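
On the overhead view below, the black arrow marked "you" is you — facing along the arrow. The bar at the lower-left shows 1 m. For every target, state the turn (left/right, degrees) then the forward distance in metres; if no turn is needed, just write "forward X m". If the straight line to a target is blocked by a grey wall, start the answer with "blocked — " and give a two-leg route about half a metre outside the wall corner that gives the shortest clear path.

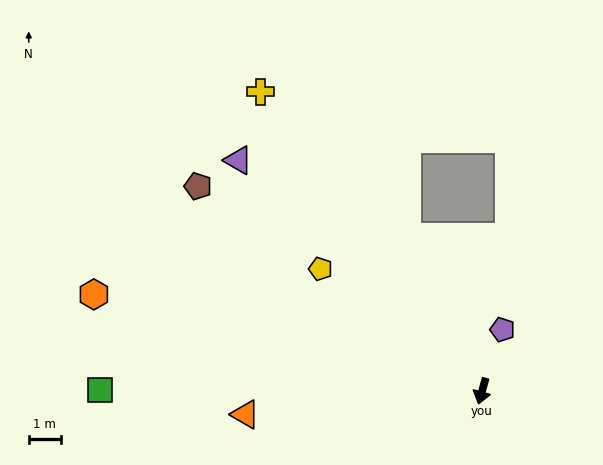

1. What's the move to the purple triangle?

turn right 118°, forward 10.5 m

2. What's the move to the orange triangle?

turn right 69°, forward 7.4 m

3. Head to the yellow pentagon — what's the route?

turn right 112°, forward 6.3 m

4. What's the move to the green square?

turn right 75°, forward 11.9 m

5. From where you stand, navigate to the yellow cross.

turn right 128°, forward 11.6 m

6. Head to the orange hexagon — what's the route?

turn right 88°, forward 12.5 m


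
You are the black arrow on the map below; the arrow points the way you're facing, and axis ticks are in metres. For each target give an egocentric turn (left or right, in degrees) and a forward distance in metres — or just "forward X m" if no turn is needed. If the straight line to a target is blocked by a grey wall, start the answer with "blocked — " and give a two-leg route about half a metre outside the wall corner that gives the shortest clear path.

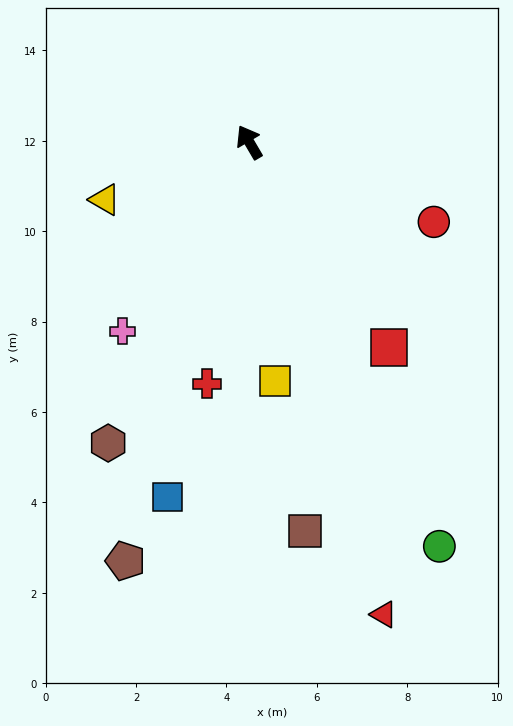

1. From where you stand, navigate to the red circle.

turn right 144°, forward 4.4 m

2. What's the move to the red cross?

turn left 140°, forward 5.4 m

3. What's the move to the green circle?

turn left 175°, forward 9.9 m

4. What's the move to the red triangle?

turn left 165°, forward 10.9 m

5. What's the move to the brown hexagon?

turn left 124°, forward 7.4 m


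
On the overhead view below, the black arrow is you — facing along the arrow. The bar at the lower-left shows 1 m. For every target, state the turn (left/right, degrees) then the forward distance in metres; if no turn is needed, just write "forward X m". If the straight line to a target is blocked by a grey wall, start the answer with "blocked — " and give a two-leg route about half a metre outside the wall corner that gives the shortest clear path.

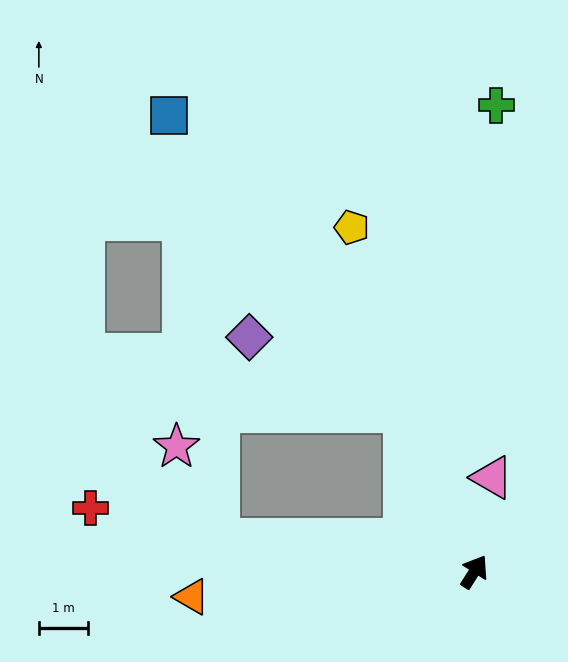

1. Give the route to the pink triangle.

turn left 22°, forward 2.0 m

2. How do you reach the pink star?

blocked — turn left 115°, forward 5.3 m, then turn right 58°, forward 2.1 m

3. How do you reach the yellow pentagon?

turn left 52°, forward 7.5 m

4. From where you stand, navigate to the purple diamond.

blocked — turn left 56°, forward 3.6 m, then turn left 41°, forward 3.5 m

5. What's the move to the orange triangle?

turn left 128°, forward 5.8 m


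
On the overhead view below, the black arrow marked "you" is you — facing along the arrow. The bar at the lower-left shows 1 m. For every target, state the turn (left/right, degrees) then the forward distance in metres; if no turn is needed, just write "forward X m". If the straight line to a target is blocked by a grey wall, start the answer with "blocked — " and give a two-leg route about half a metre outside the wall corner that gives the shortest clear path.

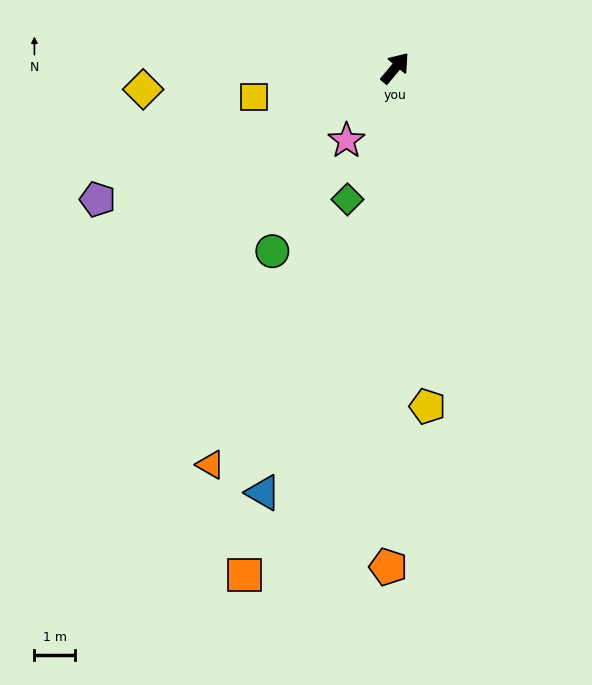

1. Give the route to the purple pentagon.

turn left 154°, forward 8.0 m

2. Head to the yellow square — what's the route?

turn left 141°, forward 3.5 m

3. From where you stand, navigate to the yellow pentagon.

turn right 135°, forward 8.4 m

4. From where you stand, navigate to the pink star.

turn right 174°, forward 2.1 m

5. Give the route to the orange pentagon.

turn right 141°, forward 12.3 m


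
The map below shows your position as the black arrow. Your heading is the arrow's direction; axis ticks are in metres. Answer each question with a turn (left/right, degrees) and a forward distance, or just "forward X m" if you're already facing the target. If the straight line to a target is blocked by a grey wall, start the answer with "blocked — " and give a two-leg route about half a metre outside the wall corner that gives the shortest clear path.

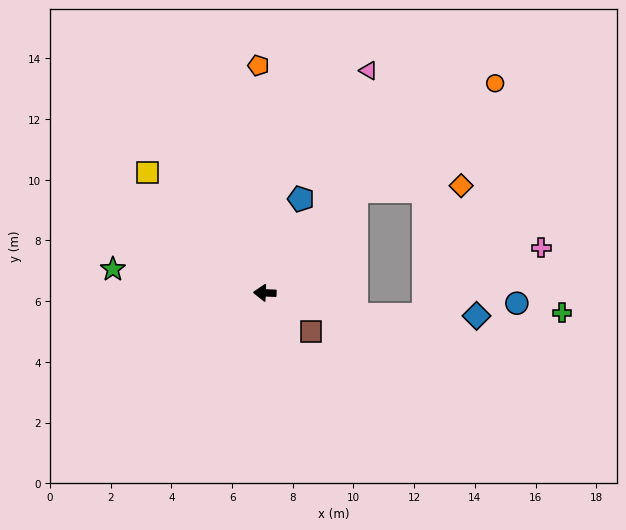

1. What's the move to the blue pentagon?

turn right 109°, forward 3.3 m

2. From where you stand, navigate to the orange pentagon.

turn right 86°, forward 7.5 m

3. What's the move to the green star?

turn right 7°, forward 5.1 m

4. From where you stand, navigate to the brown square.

turn left 142°, forward 2.0 m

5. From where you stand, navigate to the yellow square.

turn right 43°, forward 5.5 m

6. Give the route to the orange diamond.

blocked — turn right 129°, forward 4.5 m, then turn right 46°, forward 3.5 m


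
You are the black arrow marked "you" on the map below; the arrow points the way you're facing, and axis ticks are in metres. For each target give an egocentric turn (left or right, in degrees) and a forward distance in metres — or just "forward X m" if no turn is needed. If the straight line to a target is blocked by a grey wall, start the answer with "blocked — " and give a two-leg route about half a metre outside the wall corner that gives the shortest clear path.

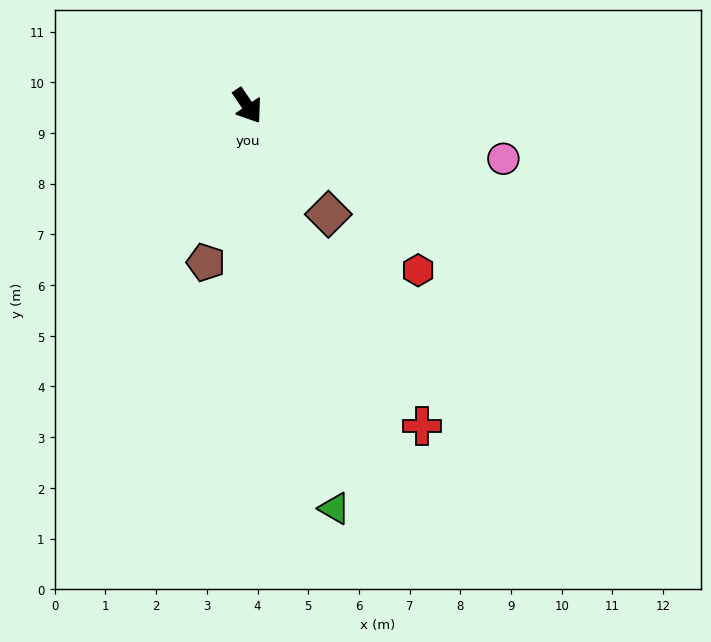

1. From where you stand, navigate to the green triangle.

turn right 22°, forward 8.1 m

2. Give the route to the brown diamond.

turn left 2°, forward 2.7 m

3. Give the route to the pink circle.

turn left 44°, forward 5.2 m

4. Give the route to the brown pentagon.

turn right 49°, forward 3.2 m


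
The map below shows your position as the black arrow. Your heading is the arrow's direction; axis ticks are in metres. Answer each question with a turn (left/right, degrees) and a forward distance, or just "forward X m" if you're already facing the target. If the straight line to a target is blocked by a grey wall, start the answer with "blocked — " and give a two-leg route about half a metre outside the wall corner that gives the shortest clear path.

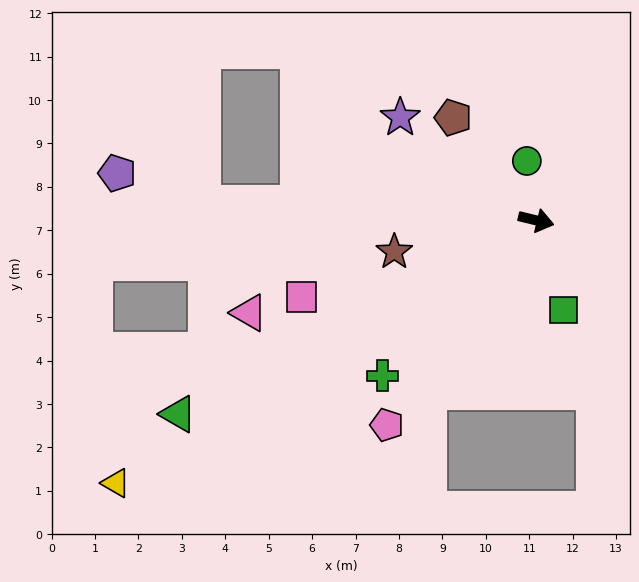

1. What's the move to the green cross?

turn right 121°, forward 5.0 m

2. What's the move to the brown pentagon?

turn left 143°, forward 3.0 m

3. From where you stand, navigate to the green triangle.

turn right 138°, forward 9.4 m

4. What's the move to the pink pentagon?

turn right 113°, forward 5.8 m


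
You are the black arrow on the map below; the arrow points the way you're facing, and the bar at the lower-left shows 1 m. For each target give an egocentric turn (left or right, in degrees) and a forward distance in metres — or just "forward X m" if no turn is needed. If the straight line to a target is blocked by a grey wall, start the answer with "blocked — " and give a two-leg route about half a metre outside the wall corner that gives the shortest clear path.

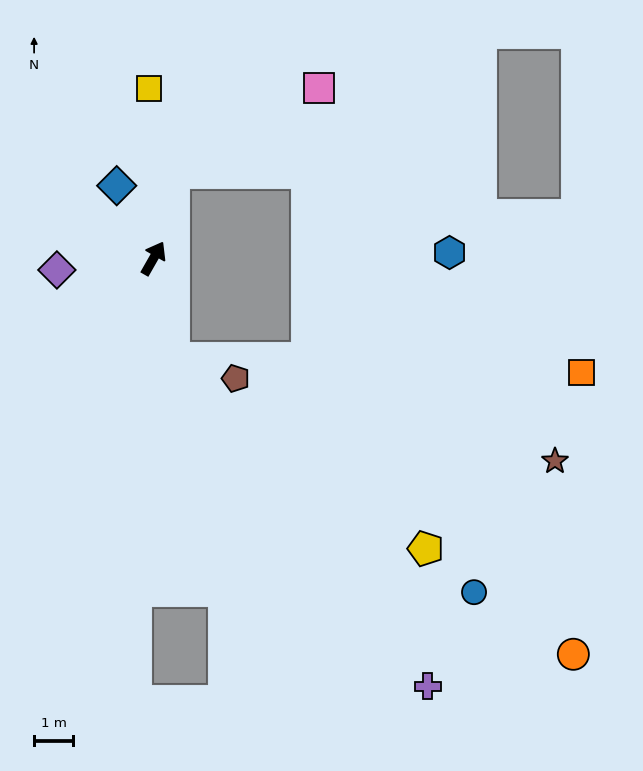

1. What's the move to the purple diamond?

turn left 127°, forward 2.5 m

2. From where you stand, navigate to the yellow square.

turn left 31°, forward 4.4 m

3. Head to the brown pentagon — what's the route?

blocked — turn right 139°, forward 2.6 m, then turn left 61°, forward 1.7 m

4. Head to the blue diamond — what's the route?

turn left 57°, forward 2.1 m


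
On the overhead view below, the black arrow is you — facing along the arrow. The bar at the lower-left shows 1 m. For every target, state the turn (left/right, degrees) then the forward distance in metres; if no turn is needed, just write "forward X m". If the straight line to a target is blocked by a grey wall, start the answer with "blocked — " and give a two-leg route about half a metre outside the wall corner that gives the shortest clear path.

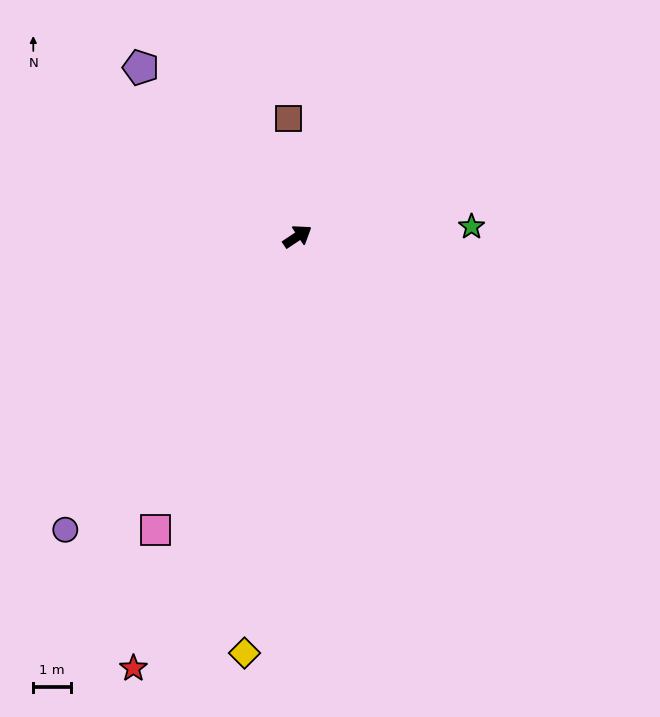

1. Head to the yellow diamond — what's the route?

turn right 131°, forward 11.1 m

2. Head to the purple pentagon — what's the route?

turn left 99°, forward 6.1 m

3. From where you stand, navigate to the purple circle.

turn right 162°, forward 9.9 m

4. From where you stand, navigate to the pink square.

turn right 149°, forward 8.6 m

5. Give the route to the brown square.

turn left 61°, forward 3.1 m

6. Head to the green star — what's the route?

turn right 30°, forward 4.6 m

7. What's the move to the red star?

turn right 144°, forward 12.2 m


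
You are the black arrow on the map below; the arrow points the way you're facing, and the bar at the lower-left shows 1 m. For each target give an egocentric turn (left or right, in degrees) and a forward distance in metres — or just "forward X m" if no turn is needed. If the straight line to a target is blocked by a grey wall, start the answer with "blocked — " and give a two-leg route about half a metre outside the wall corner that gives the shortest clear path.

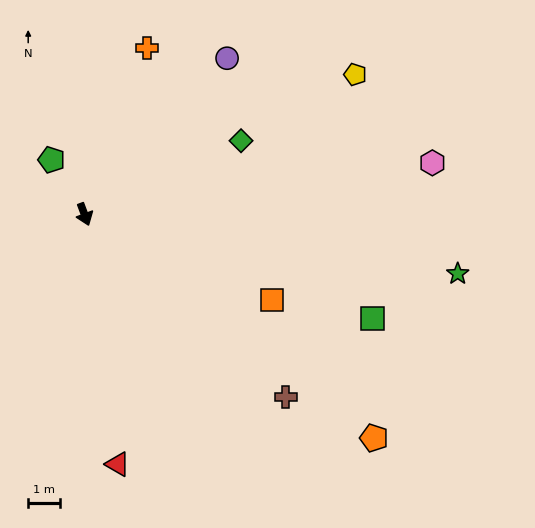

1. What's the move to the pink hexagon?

turn left 78°, forward 11.1 m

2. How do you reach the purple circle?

turn left 117°, forward 6.7 m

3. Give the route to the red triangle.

turn right 13°, forward 7.9 m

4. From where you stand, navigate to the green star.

turn left 60°, forward 11.9 m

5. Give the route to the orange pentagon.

turn left 32°, forward 11.5 m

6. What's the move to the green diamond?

turn left 95°, forward 5.5 m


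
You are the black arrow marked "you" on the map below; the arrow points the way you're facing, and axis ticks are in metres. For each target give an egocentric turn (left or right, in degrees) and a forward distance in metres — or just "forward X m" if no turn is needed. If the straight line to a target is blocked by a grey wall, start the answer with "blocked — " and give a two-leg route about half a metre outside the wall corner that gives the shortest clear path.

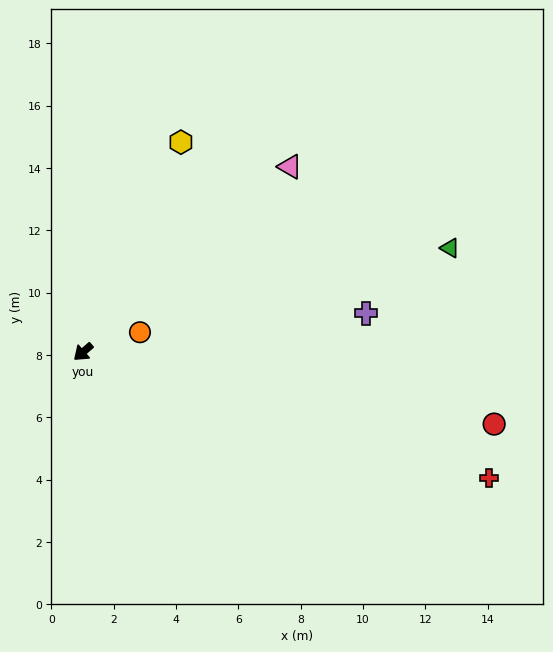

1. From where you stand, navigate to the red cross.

turn left 122°, forward 13.6 m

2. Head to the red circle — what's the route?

turn left 129°, forward 13.4 m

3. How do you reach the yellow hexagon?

turn right 156°, forward 7.4 m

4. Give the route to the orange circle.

turn left 158°, forward 1.9 m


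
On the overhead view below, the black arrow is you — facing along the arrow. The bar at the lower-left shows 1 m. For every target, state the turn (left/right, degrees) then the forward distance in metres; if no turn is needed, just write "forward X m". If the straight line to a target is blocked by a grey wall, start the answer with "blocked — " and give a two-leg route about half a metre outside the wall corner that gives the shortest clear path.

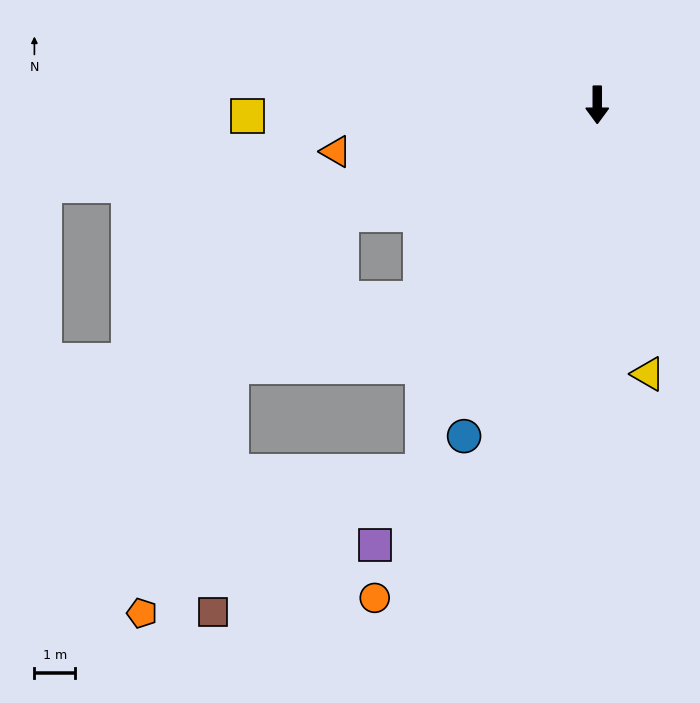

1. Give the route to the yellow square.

turn right 88°, forward 8.6 m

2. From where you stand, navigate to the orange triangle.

turn right 80°, forward 6.6 m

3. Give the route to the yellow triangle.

turn left 11°, forward 6.8 m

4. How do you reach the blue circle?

turn right 22°, forward 8.8 m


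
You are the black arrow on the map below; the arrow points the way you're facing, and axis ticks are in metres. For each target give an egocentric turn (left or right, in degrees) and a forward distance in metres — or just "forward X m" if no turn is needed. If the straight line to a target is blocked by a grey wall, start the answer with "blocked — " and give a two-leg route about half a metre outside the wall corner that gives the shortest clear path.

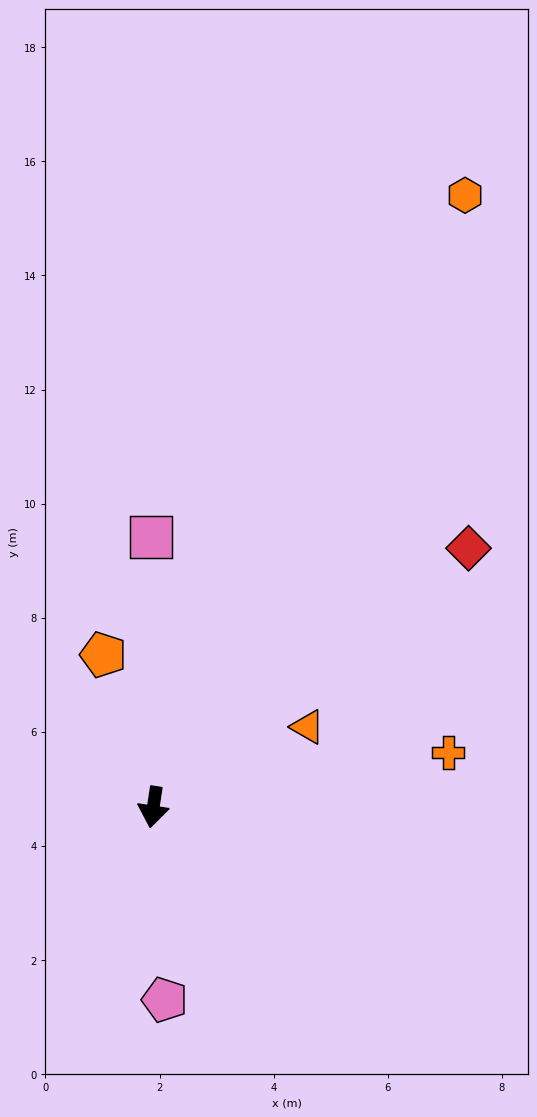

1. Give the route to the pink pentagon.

turn left 12°, forward 3.4 m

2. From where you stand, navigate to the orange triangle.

turn left 126°, forward 3.0 m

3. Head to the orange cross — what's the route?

turn left 109°, forward 5.3 m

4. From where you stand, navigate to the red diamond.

turn left 138°, forward 7.1 m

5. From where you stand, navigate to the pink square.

turn right 171°, forward 4.7 m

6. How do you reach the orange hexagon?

turn left 162°, forward 12.0 m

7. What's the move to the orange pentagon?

turn right 153°, forward 2.8 m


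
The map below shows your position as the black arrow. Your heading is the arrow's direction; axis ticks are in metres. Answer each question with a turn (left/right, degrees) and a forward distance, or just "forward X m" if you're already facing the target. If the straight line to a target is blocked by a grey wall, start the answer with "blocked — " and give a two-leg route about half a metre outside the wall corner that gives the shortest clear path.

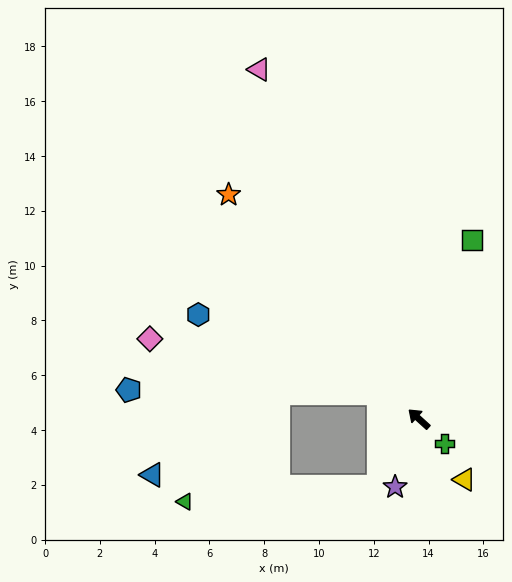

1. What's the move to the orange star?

turn right 7°, forward 10.7 m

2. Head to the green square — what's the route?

turn right 64°, forward 6.8 m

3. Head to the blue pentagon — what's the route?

blocked — turn left 10°, forward 1.8 m, then turn left 31°, forward 9.1 m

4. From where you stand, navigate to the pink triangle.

turn right 23°, forward 14.0 m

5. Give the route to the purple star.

turn left 113°, forward 2.6 m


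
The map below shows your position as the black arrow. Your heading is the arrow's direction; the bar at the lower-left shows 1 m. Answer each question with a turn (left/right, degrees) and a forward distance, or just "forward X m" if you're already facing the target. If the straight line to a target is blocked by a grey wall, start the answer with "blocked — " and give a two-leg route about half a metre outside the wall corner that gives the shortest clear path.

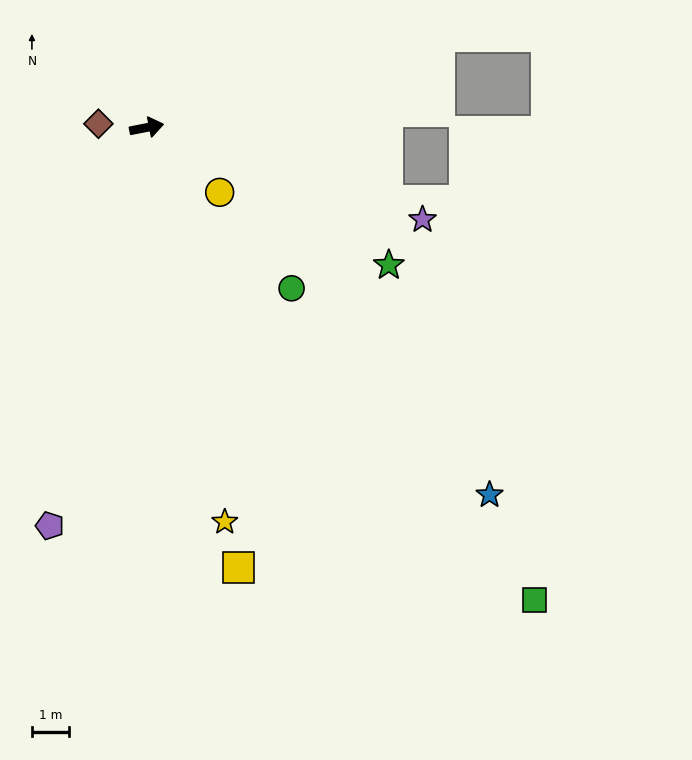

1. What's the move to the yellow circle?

turn right 53°, forward 2.6 m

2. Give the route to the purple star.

turn right 30°, forward 7.8 m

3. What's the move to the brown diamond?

turn left 164°, forward 1.3 m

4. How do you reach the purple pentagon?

turn right 115°, forward 11.0 m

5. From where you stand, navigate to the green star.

turn right 41°, forward 7.5 m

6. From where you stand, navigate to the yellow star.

turn right 90°, forward 10.8 m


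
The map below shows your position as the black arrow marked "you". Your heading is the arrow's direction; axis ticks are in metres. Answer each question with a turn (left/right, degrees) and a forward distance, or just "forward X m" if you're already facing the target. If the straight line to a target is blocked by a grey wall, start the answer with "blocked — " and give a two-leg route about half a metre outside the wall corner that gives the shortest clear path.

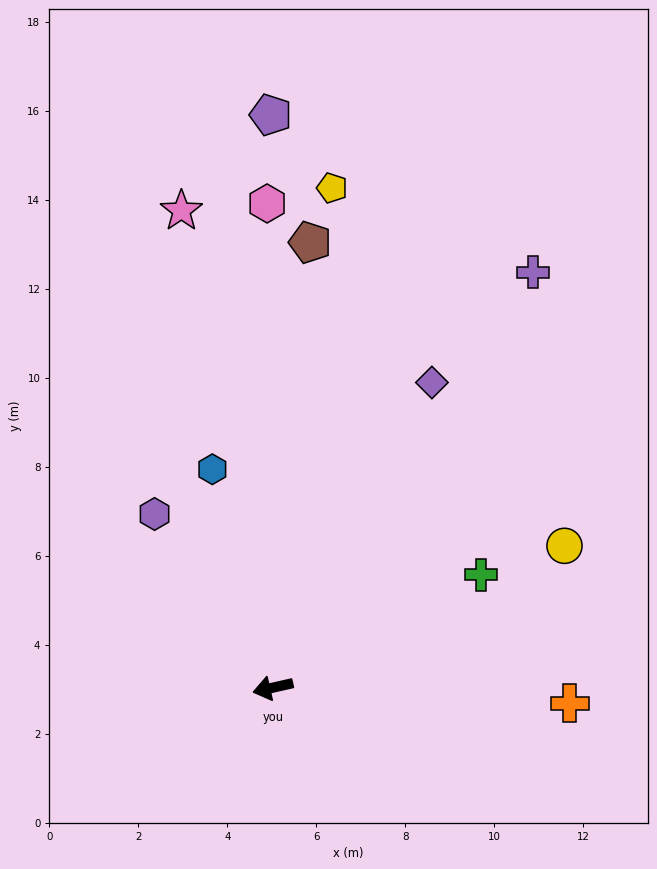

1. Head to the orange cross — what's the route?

turn left 164°, forward 6.7 m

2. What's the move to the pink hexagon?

turn right 102°, forward 10.9 m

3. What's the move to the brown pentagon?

turn right 108°, forward 10.0 m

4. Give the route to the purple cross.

turn right 135°, forward 11.0 m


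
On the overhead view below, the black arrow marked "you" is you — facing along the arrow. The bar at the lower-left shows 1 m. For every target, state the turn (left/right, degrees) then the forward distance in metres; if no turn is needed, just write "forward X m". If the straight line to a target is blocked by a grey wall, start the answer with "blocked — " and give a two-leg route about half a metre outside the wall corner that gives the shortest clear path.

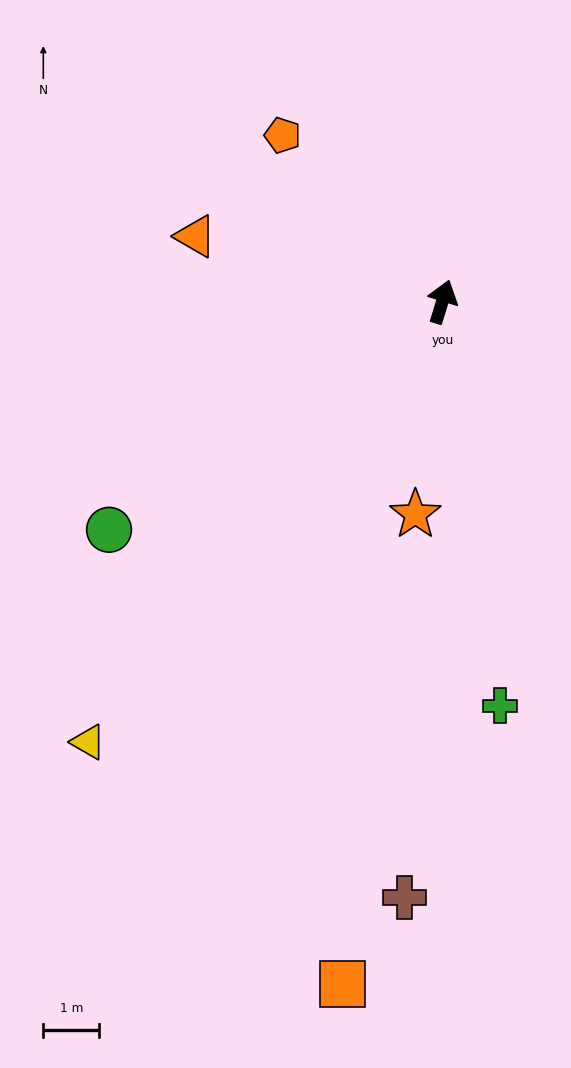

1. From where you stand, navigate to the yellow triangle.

turn left 158°, forward 10.1 m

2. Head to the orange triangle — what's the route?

turn left 92°, forward 4.6 m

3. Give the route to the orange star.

turn right 170°, forward 3.8 m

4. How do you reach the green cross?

turn right 155°, forward 7.3 m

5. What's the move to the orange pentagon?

turn left 61°, forward 4.1 m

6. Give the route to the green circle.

turn left 142°, forward 7.2 m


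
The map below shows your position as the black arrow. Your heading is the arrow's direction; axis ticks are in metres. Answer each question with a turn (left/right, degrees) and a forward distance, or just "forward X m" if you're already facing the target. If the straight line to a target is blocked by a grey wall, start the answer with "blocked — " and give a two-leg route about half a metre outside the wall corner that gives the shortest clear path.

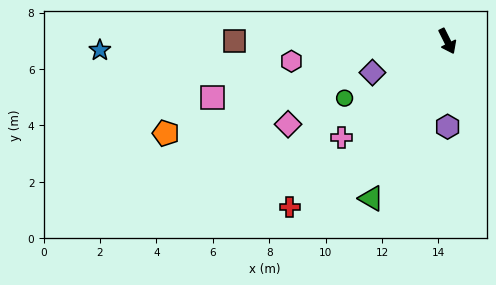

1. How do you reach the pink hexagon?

turn right 109°, forward 5.6 m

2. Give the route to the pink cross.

turn right 74°, forward 5.1 m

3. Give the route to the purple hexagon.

turn right 26°, forward 3.0 m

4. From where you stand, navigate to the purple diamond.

turn right 94°, forward 2.9 m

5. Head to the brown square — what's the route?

turn right 117°, forward 7.5 m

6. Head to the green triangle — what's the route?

turn right 52°, forward 6.2 m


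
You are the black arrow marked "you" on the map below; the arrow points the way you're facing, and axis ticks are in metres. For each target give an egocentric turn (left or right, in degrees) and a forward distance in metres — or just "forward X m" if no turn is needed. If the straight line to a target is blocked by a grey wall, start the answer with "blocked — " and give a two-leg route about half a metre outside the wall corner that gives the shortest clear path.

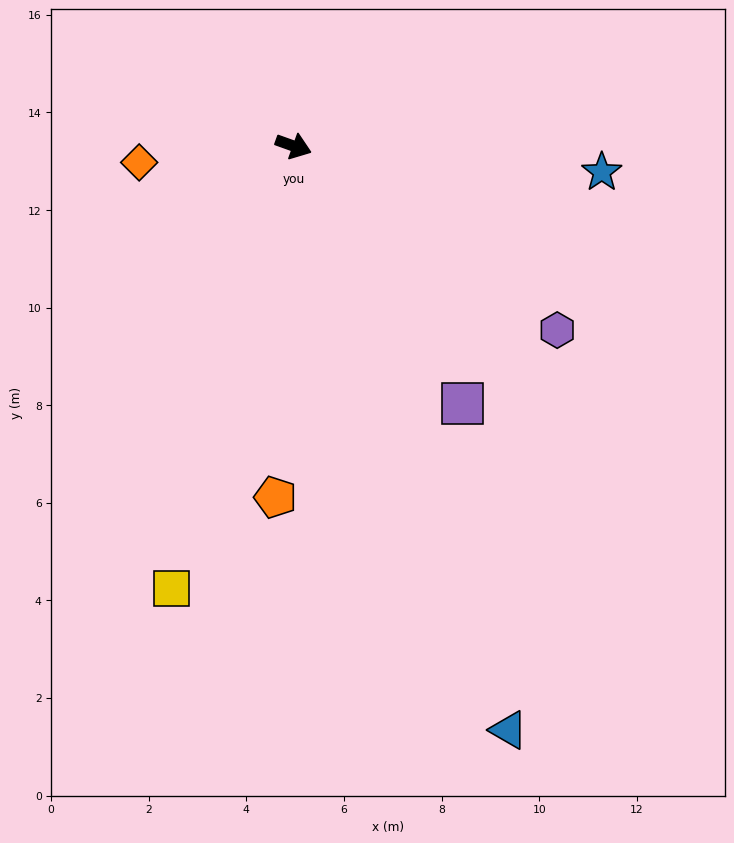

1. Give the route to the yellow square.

turn right 86°, forward 9.4 m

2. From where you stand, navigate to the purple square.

turn right 37°, forward 6.3 m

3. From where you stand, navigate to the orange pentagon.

turn right 73°, forward 7.2 m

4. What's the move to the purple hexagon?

turn right 15°, forward 6.6 m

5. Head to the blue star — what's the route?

turn left 15°, forward 6.3 m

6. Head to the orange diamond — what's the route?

turn right 154°, forward 3.2 m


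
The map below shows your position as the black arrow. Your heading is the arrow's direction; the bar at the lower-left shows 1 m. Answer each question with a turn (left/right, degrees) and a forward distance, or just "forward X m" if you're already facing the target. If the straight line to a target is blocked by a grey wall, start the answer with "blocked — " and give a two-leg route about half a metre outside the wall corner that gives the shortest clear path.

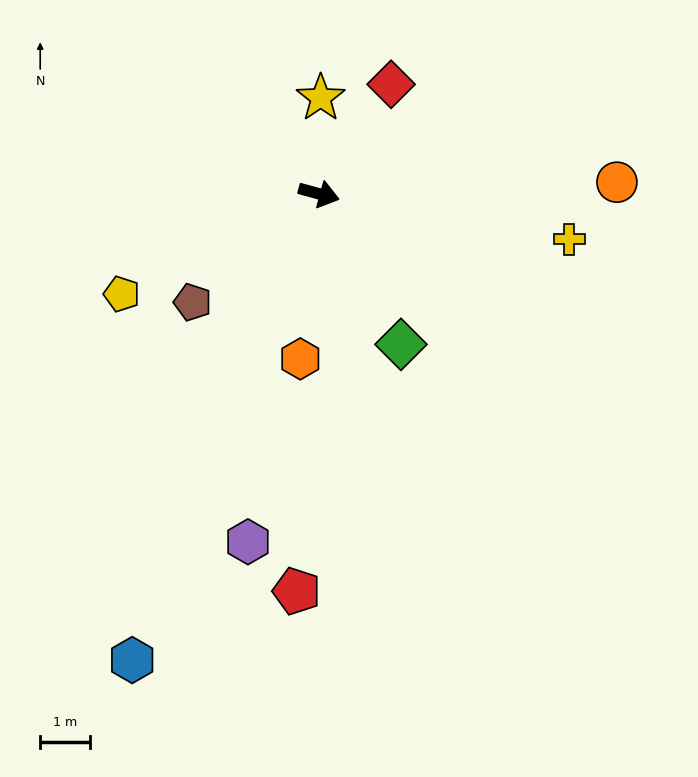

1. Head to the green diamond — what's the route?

turn right 46°, forward 3.4 m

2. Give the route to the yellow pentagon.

turn right 138°, forward 4.4 m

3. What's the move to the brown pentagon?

turn right 124°, forward 3.3 m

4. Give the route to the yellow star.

turn left 104°, forward 1.9 m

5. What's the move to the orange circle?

turn left 18°, forward 5.9 m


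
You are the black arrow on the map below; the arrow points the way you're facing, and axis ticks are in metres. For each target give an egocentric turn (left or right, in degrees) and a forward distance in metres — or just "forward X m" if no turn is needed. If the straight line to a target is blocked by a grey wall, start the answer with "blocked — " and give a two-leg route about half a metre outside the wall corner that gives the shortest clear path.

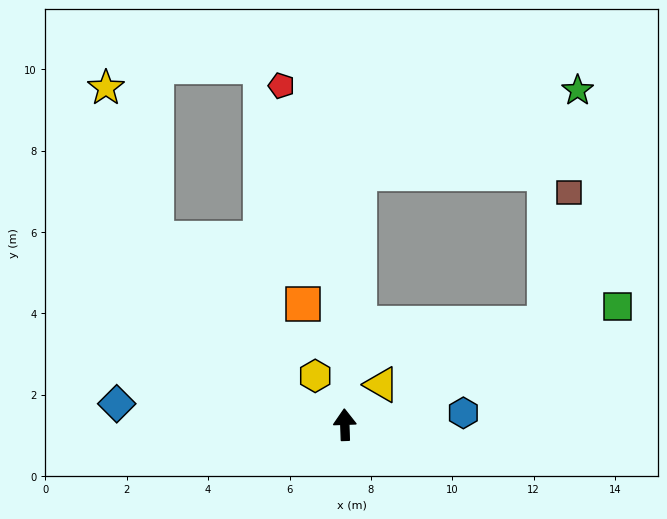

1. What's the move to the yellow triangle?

turn right 44°, forward 1.3 m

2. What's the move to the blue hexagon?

turn right 86°, forward 2.9 m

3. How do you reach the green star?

blocked — turn right 5°, forward 6.2 m, then turn right 66°, forward 5.7 m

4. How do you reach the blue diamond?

turn left 83°, forward 5.6 m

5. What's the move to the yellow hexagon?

turn left 29°, forward 1.4 m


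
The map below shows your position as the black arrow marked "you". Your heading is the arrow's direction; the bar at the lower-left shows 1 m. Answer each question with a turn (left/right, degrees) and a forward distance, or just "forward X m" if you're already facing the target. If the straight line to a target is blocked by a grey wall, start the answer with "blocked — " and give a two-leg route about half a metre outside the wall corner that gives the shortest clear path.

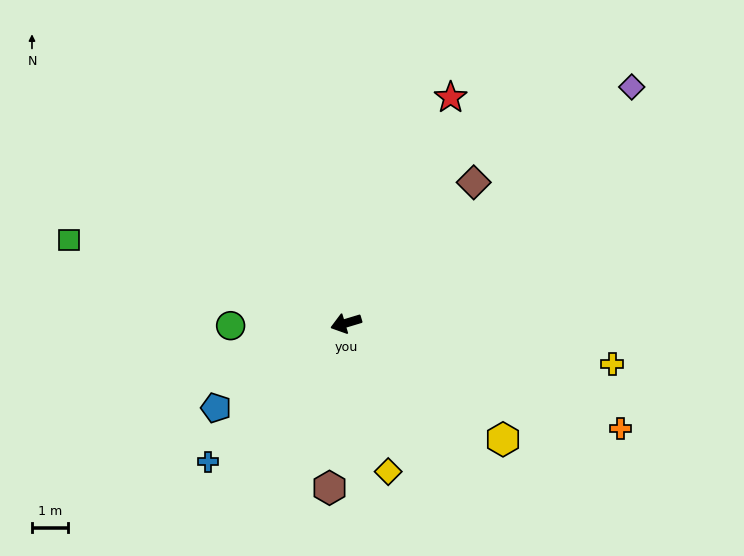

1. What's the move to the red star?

turn right 132°, forward 6.8 m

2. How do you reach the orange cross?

turn left 142°, forward 8.1 m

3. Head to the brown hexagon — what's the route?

turn left 68°, forward 4.5 m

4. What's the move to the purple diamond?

turn right 157°, forward 10.2 m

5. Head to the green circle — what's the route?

turn right 15°, forward 3.2 m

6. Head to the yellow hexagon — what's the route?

turn left 127°, forward 5.4 m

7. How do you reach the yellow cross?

turn left 154°, forward 7.4 m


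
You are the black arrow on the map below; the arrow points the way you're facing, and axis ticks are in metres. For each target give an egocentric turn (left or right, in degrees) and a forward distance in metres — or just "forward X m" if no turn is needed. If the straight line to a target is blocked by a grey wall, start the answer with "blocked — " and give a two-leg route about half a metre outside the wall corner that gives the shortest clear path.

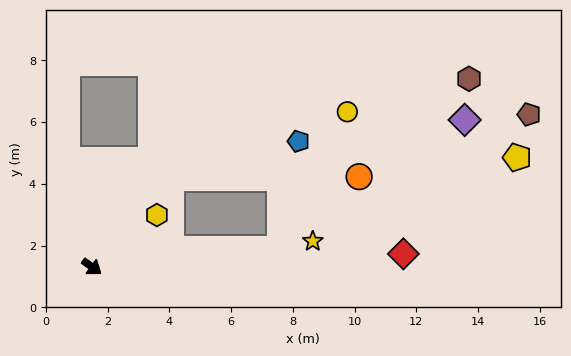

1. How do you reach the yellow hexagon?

turn left 75°, forward 2.7 m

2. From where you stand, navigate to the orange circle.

blocked — turn left 42°, forward 6.1 m, then turn left 36°, forward 3.5 m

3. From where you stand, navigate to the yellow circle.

blocked — turn left 42°, forward 6.1 m, then turn left 58°, forward 4.9 m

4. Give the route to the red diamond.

turn left 39°, forward 10.1 m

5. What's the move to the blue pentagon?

blocked — turn left 42°, forward 6.1 m, then turn left 74°, forward 3.5 m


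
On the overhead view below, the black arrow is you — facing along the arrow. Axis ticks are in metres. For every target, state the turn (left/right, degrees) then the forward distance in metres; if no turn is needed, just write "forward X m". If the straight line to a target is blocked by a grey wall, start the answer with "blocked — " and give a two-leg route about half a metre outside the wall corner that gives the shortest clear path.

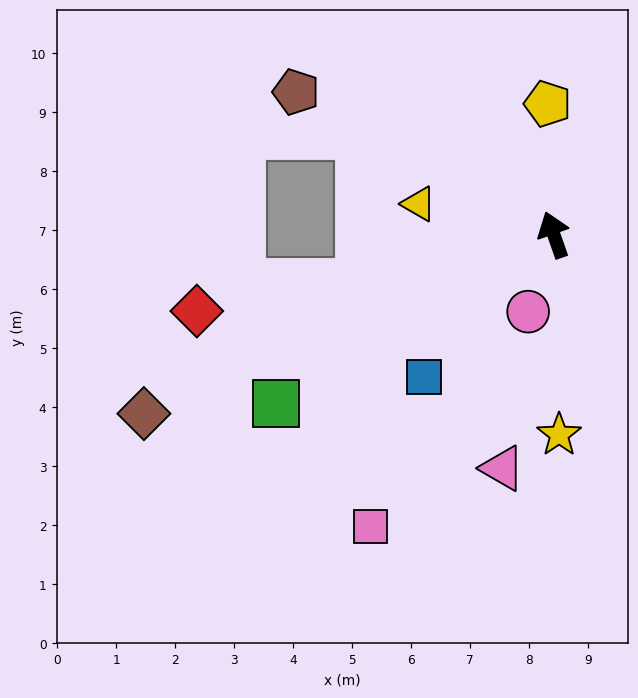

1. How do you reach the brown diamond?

turn left 94°, forward 7.6 m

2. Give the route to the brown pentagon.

turn left 42°, forward 5.0 m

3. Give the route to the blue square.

turn left 118°, forward 3.3 m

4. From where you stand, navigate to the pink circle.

turn left 142°, forward 1.4 m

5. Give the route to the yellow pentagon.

turn right 17°, forward 2.2 m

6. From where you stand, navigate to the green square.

turn left 102°, forward 5.5 m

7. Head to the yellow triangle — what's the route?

turn left 58°, forward 2.3 m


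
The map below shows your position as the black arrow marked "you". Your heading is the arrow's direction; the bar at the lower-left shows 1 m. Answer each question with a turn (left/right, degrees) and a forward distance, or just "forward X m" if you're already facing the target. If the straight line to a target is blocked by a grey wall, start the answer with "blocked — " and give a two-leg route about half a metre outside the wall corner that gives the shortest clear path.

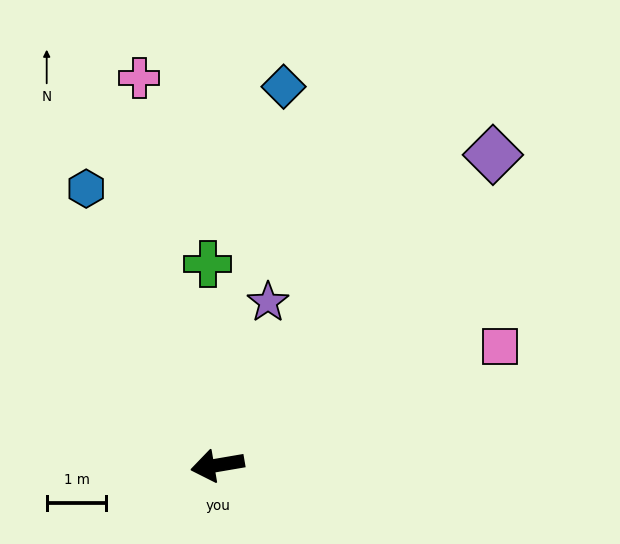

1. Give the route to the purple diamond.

turn right 141°, forward 6.9 m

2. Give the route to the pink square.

turn right 167°, forward 5.1 m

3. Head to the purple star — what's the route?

turn right 117°, forward 2.9 m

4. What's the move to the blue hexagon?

turn right 74°, forward 5.1 m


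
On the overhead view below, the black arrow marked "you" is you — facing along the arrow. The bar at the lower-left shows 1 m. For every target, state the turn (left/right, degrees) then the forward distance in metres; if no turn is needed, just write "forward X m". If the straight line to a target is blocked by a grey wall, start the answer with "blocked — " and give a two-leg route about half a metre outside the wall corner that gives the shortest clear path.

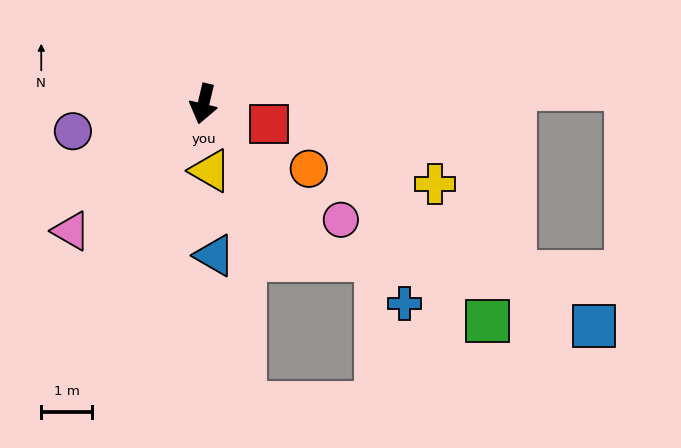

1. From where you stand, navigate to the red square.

turn left 86°, forward 1.3 m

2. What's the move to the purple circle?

turn right 65°, forward 2.6 m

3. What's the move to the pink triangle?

turn right 33°, forward 3.6 m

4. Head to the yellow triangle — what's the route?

turn left 19°, forward 1.3 m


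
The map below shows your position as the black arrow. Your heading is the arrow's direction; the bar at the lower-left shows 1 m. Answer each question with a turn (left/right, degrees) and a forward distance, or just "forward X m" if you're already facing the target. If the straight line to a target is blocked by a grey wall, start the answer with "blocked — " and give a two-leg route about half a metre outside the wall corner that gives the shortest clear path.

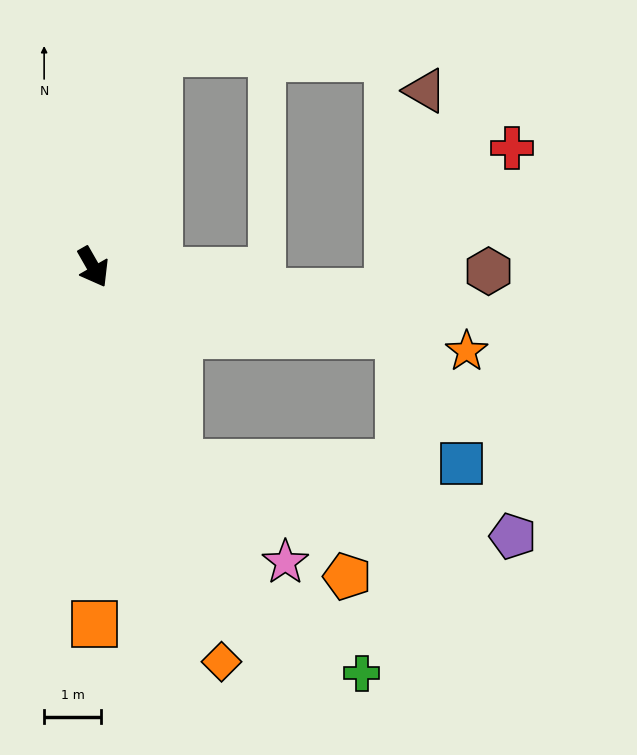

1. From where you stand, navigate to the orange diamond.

turn right 12°, forward 7.3 m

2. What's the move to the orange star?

turn left 48°, forward 6.7 m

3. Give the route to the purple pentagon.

blocked — turn right 6°, forward 3.8 m, then turn left 54°, forward 6.0 m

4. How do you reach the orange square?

turn right 30°, forward 6.3 m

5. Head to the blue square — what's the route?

blocked — turn left 48°, forward 5.5 m, then turn right 52°, forward 2.5 m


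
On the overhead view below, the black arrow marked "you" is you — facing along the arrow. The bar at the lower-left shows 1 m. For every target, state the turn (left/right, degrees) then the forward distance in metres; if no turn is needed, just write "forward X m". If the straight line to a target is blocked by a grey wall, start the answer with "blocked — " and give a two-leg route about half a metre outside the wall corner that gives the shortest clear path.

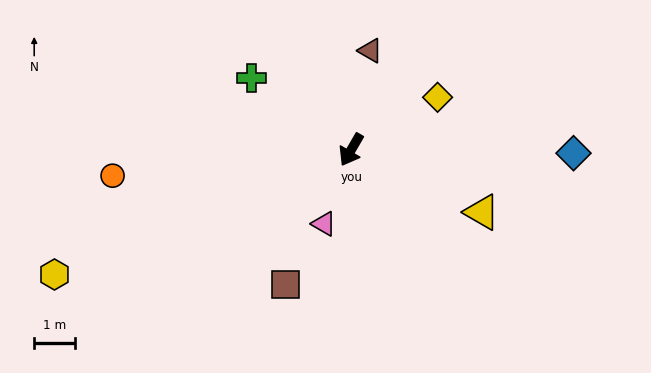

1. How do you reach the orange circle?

turn right 54°, forward 5.8 m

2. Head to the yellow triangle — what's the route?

turn left 95°, forward 3.5 m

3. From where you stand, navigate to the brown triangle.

turn right 161°, forward 2.5 m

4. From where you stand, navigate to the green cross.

turn right 96°, forward 3.0 m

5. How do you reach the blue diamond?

turn left 119°, forward 5.4 m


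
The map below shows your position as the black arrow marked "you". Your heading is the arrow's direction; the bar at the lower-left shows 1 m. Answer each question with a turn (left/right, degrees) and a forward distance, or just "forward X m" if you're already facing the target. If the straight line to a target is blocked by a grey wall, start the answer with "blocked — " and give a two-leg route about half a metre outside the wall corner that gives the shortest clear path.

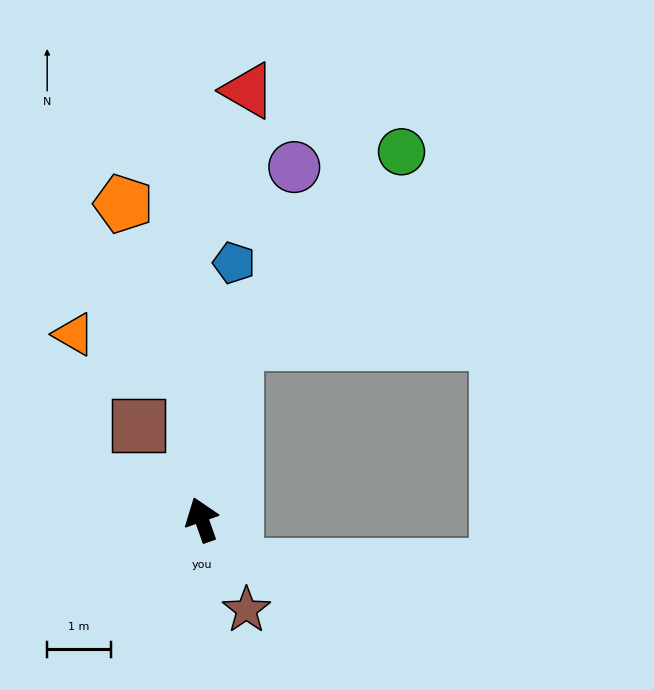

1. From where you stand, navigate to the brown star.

turn right 173°, forward 1.6 m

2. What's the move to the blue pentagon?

turn right 27°, forward 4.1 m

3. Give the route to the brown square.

turn left 14°, forward 1.8 m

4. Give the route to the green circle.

blocked — turn right 30°, forward 2.8 m, then turn right 30°, forward 4.0 m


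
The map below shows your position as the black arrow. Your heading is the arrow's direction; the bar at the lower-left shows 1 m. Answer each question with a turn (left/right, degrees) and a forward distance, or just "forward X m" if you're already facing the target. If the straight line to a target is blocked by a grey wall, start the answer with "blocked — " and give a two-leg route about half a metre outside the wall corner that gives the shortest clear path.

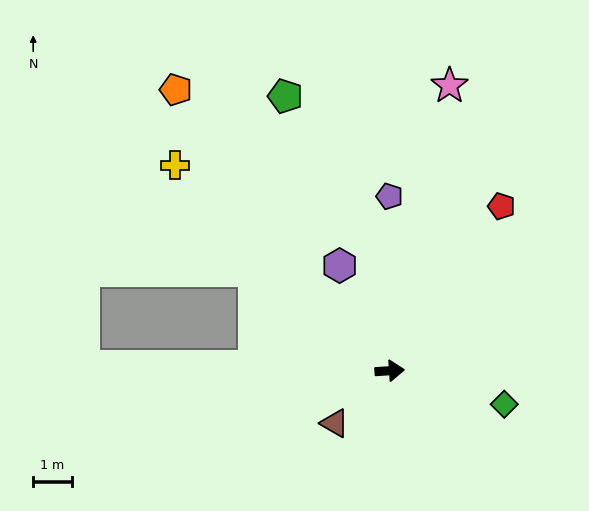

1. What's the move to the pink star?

turn left 74°, forward 7.6 m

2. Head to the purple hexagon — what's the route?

turn left 112°, forward 3.0 m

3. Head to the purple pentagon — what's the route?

turn left 86°, forward 4.5 m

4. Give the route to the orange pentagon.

turn left 123°, forward 9.2 m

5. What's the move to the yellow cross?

turn left 132°, forward 7.7 m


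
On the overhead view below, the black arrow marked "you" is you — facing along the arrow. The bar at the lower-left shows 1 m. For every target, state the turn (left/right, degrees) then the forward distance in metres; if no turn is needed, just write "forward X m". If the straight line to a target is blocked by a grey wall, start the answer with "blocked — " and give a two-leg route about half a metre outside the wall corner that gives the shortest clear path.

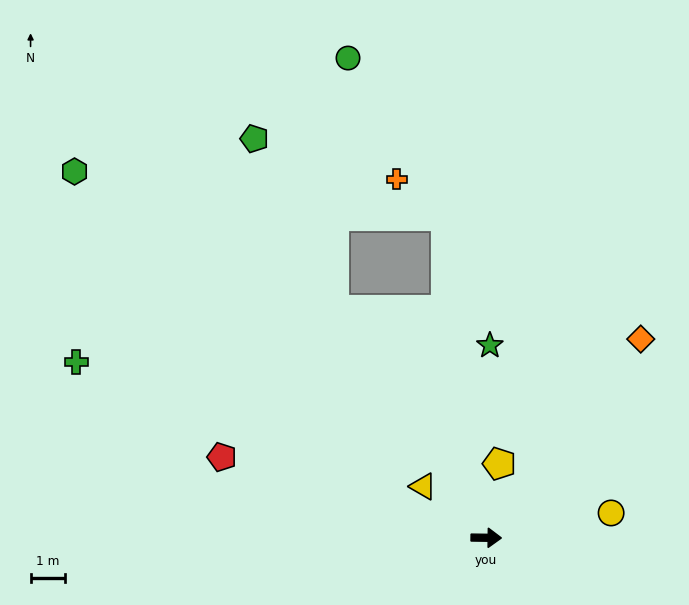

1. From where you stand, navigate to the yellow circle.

turn left 12°, forward 3.7 m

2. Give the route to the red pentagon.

turn left 164°, forward 7.9 m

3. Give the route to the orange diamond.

turn left 53°, forward 7.2 m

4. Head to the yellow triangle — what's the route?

turn left 142°, forward 2.3 m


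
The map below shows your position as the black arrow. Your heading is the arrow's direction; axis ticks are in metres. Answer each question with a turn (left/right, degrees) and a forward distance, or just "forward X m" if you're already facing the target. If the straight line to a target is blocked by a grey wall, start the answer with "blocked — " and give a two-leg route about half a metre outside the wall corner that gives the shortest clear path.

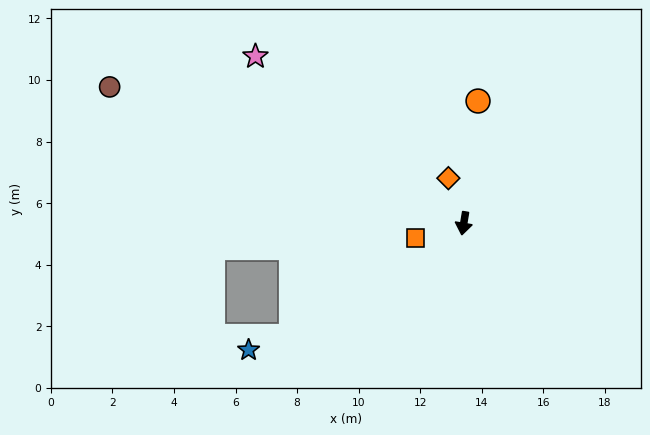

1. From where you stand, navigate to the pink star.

turn right 119°, forward 8.7 m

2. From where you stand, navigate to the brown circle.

turn right 102°, forward 12.3 m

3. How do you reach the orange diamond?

turn right 152°, forward 1.6 m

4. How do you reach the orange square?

turn right 64°, forward 1.6 m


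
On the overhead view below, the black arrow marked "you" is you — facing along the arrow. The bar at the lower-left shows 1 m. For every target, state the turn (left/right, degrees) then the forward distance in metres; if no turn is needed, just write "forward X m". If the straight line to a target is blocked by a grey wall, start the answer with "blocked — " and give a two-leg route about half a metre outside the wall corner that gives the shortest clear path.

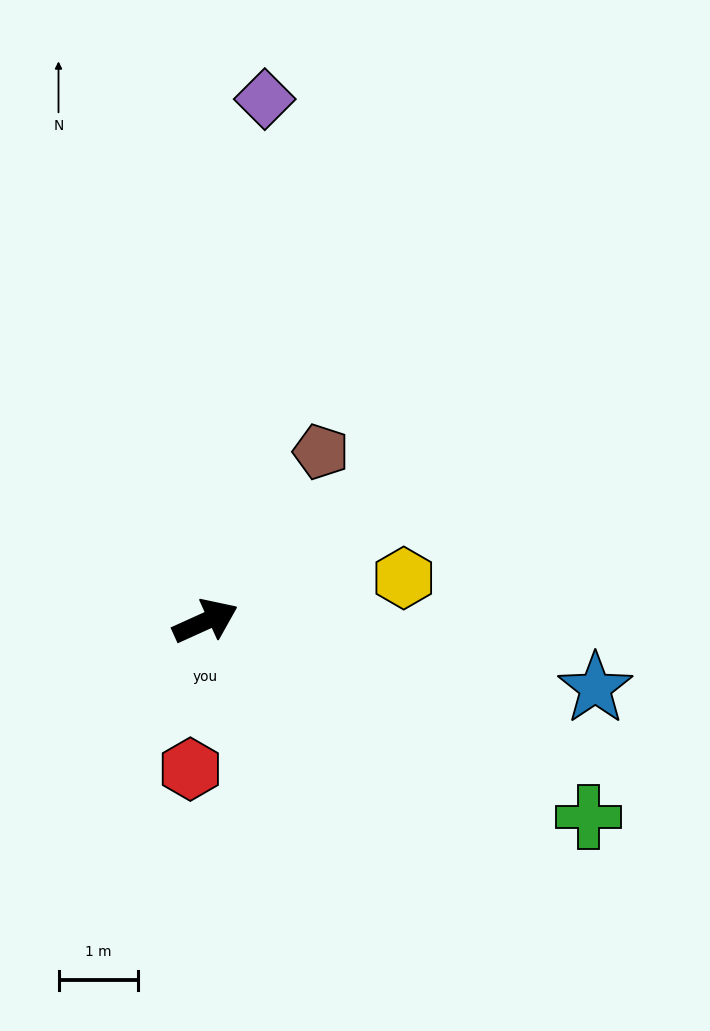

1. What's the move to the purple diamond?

turn left 59°, forward 6.6 m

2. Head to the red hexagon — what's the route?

turn right 120°, forward 1.9 m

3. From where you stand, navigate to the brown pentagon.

turn left 31°, forward 2.6 m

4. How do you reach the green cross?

turn right 51°, forward 5.4 m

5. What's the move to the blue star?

turn right 34°, forward 5.0 m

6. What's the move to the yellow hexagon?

turn right 12°, forward 2.6 m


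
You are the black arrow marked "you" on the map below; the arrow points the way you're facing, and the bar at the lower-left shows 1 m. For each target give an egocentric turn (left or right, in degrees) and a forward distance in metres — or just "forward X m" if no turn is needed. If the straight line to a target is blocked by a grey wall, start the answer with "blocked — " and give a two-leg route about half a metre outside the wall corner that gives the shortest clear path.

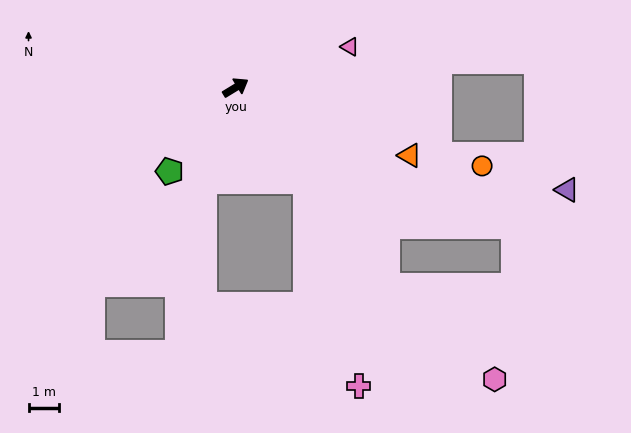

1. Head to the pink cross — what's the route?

blocked — turn right 85°, forward 3.8 m, then turn right 22°, forward 6.8 m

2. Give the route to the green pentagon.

turn right 160°, forward 3.5 m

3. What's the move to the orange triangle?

turn right 53°, forward 6.0 m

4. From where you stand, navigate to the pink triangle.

turn right 12°, forward 3.9 m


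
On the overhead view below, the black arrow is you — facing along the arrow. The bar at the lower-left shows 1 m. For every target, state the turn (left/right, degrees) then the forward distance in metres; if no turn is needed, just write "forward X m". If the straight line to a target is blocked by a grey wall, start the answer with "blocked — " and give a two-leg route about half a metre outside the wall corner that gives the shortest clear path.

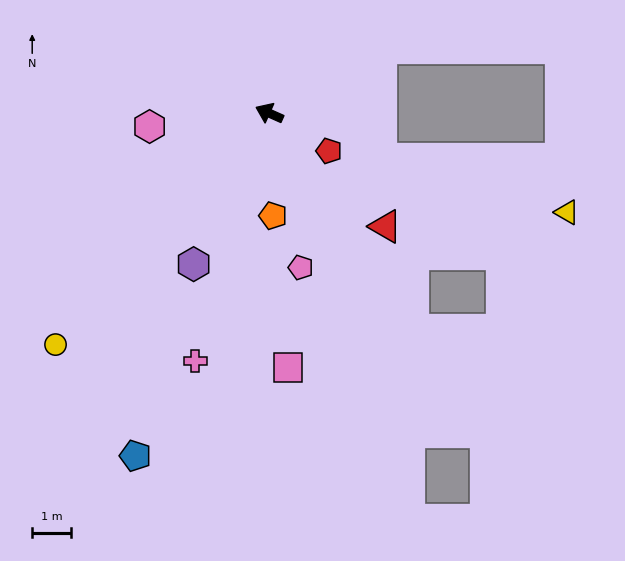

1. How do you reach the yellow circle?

turn left 71°, forward 8.2 m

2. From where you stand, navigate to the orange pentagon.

turn left 116°, forward 2.7 m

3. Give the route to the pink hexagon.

turn left 30°, forward 3.1 m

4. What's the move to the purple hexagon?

turn left 87°, forward 4.4 m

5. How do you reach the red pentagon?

turn left 172°, forward 1.8 m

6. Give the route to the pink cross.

turn left 97°, forward 6.7 m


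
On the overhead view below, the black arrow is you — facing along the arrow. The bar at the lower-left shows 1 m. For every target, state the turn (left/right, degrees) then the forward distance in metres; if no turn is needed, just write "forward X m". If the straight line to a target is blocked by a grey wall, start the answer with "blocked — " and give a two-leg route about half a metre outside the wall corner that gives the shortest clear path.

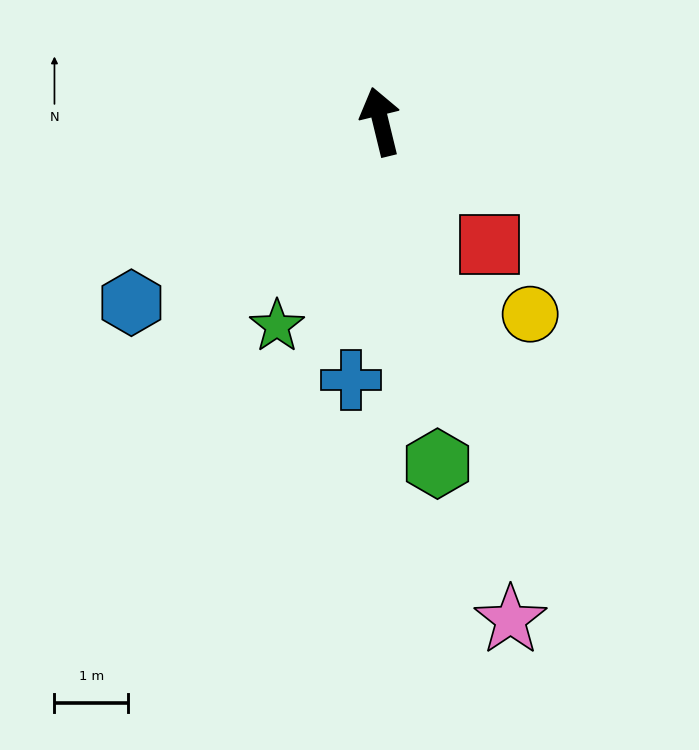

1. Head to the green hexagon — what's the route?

turn left 176°, forward 4.7 m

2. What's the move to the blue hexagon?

turn left 112°, forward 4.2 m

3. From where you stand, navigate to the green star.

turn left 139°, forward 3.1 m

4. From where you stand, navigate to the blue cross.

turn left 160°, forward 3.5 m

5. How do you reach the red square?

turn right 152°, forward 2.2 m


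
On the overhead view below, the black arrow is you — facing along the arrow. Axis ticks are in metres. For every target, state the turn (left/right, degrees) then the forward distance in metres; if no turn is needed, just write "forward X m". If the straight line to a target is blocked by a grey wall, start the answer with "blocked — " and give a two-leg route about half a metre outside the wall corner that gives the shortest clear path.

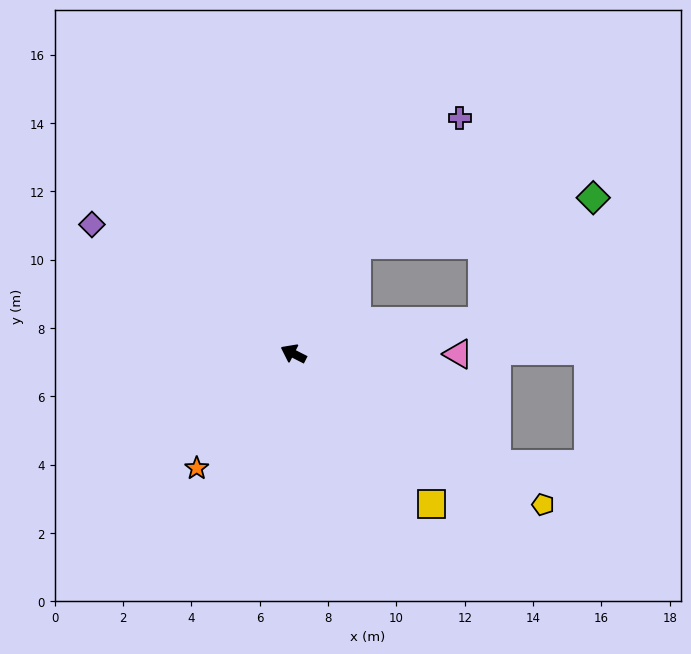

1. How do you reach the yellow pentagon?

turn left 176°, forward 8.5 m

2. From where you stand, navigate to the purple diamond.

turn right 6°, forward 7.0 m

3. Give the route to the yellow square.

turn left 160°, forward 6.0 m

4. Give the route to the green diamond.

blocked — turn right 143°, forward 5.6 m, then turn left 38°, forward 4.9 m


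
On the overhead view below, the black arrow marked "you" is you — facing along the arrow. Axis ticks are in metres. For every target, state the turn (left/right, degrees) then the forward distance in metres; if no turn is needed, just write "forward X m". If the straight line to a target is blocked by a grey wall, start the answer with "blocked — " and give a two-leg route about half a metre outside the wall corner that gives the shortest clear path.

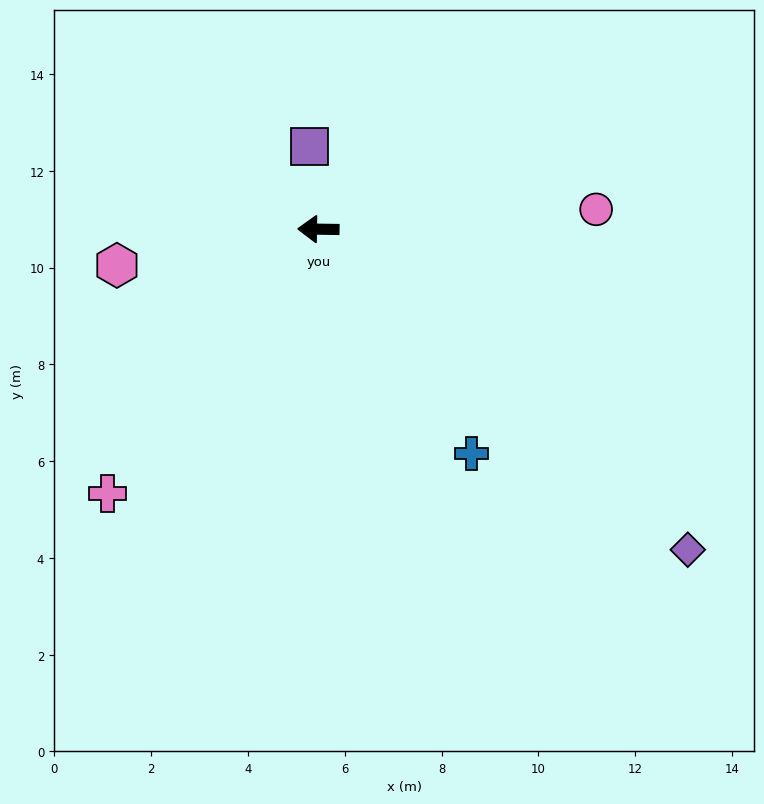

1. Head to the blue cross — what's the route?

turn left 125°, forward 5.6 m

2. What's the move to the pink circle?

turn right 175°, forward 5.8 m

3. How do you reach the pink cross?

turn left 52°, forward 7.0 m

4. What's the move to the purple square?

turn right 83°, forward 1.7 m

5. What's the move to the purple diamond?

turn left 140°, forward 10.1 m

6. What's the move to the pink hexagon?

turn left 11°, forward 4.2 m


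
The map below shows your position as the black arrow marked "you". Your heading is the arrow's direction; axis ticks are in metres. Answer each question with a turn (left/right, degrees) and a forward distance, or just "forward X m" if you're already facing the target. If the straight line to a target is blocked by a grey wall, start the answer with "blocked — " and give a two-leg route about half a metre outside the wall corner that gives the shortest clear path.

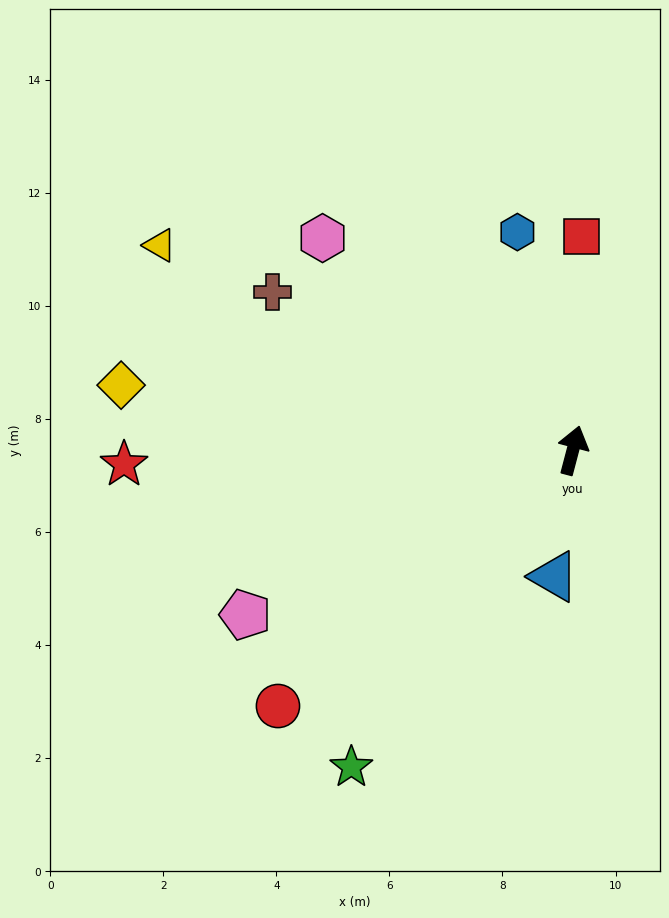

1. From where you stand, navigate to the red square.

turn left 12°, forward 3.8 m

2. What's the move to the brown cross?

turn left 77°, forward 6.0 m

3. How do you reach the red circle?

turn left 146°, forward 6.9 m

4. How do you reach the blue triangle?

turn right 174°, forward 2.3 m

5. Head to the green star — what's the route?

turn left 160°, forward 6.8 m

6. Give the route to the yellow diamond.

turn left 97°, forward 8.1 m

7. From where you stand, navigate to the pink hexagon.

turn left 64°, forward 5.8 m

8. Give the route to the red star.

turn left 107°, forward 7.9 m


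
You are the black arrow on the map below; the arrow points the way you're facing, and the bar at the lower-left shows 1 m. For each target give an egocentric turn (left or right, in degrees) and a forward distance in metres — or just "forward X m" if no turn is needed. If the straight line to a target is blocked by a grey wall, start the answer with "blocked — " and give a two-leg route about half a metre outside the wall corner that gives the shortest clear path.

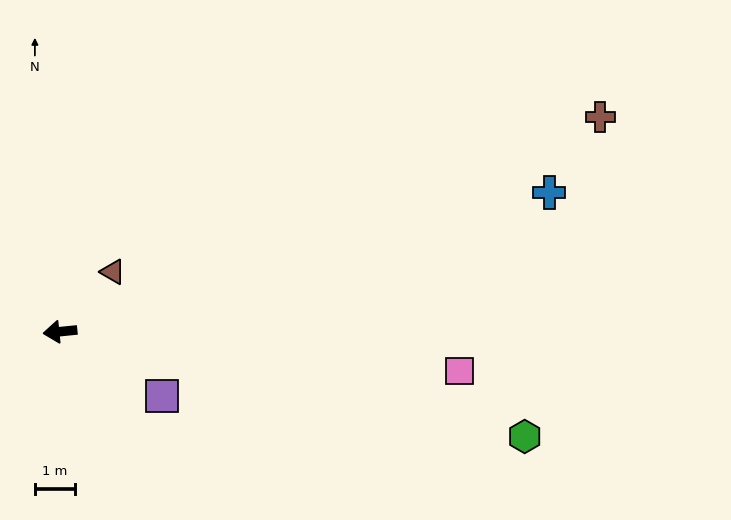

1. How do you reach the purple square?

turn left 142°, forward 3.0 m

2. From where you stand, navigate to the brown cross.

turn right 164°, forward 14.3 m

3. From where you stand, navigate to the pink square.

turn left 169°, forward 9.9 m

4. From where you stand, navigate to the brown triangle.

turn right 137°, forward 2.0 m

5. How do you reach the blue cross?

turn right 170°, forward 12.5 m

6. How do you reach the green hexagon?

turn left 162°, forward 11.7 m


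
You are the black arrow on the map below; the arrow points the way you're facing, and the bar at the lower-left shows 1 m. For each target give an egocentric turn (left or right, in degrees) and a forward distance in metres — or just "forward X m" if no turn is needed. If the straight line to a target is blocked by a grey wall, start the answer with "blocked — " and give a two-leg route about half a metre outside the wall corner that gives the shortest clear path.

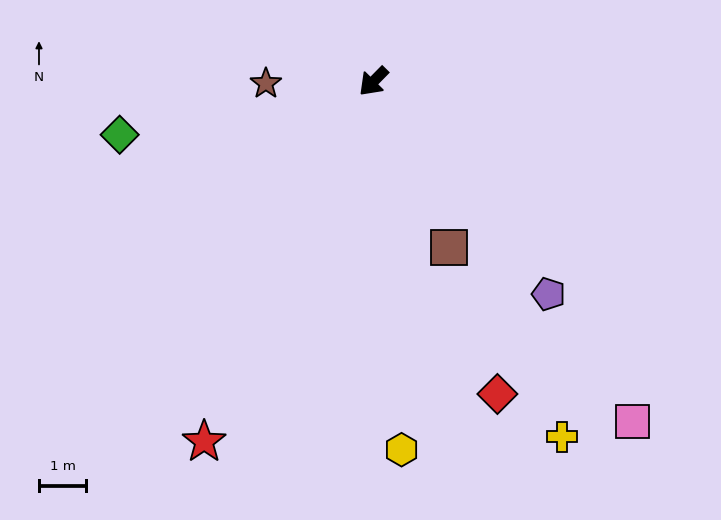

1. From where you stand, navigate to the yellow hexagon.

turn left 49°, forward 7.9 m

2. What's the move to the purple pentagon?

turn left 84°, forward 5.9 m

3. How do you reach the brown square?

turn left 69°, forward 3.9 m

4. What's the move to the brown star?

turn right 44°, forward 2.3 m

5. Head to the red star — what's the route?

turn left 19°, forward 8.5 m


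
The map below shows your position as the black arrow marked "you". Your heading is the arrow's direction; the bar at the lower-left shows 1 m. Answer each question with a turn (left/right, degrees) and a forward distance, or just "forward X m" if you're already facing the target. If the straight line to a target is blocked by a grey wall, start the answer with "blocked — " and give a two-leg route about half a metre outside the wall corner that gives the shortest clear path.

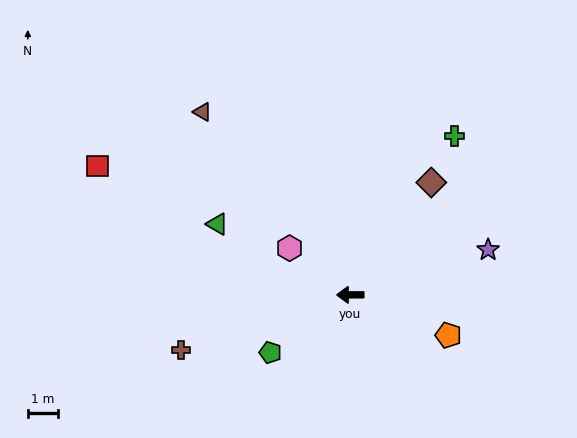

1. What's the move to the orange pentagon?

turn left 157°, forward 3.5 m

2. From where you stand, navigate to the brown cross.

turn left 18°, forward 5.9 m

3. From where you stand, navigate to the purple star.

turn right 162°, forward 4.8 m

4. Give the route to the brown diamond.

turn right 126°, forward 4.6 m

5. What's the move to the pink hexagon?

turn right 38°, forward 2.5 m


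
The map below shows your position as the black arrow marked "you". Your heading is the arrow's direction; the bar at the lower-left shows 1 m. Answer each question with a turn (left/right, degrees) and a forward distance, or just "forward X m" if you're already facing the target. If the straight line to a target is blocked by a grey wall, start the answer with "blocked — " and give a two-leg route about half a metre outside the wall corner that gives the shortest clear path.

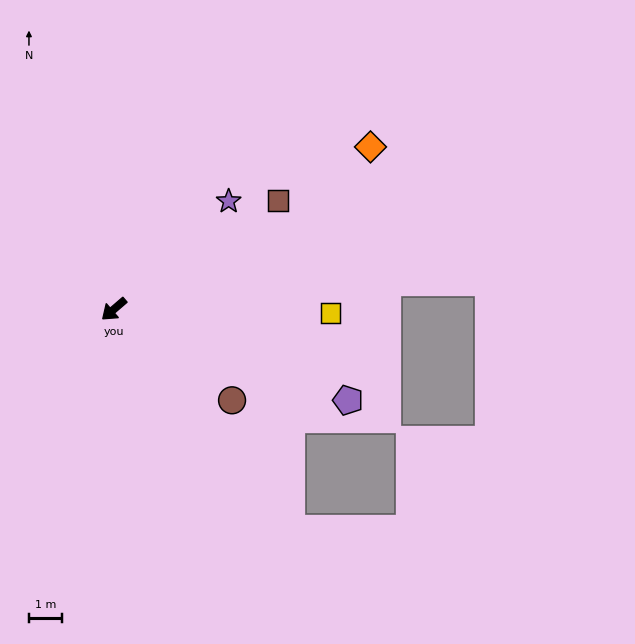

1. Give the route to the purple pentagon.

turn left 118°, forward 7.5 m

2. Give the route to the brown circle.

turn left 102°, forward 4.5 m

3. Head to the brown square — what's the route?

turn left 173°, forward 5.9 m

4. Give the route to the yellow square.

turn left 138°, forward 6.5 m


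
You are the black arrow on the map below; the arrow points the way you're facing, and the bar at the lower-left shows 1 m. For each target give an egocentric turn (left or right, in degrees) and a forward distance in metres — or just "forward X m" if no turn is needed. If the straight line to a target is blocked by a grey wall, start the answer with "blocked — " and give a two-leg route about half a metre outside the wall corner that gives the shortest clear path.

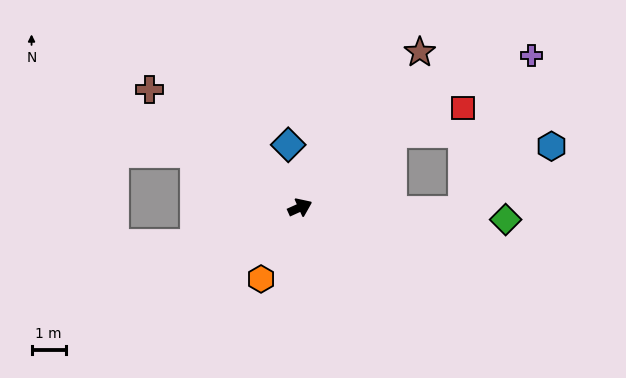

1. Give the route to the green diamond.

turn right 28°, forward 6.0 m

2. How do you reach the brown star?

turn left 28°, forward 5.7 m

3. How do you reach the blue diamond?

turn left 76°, forward 1.9 m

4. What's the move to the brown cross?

turn left 118°, forward 5.6 m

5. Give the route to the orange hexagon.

turn right 143°, forward 2.4 m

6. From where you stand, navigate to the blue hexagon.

blocked — turn right 25°, forward 4.7 m, then turn left 37°, forward 3.2 m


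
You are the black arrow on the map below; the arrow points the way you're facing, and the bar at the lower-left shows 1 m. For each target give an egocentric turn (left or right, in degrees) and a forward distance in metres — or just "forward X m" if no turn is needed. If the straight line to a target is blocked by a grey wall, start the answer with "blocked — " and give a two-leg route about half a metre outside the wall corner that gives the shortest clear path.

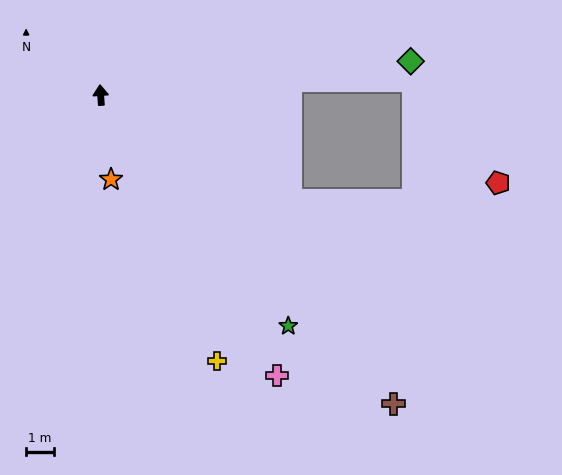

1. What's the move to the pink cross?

turn right 152°, forward 12.1 m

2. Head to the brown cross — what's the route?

turn right 140°, forward 15.5 m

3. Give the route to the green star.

turn right 145°, forward 10.8 m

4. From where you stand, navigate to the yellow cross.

turn right 160°, forward 10.6 m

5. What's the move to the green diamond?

turn right 88°, forward 11.4 m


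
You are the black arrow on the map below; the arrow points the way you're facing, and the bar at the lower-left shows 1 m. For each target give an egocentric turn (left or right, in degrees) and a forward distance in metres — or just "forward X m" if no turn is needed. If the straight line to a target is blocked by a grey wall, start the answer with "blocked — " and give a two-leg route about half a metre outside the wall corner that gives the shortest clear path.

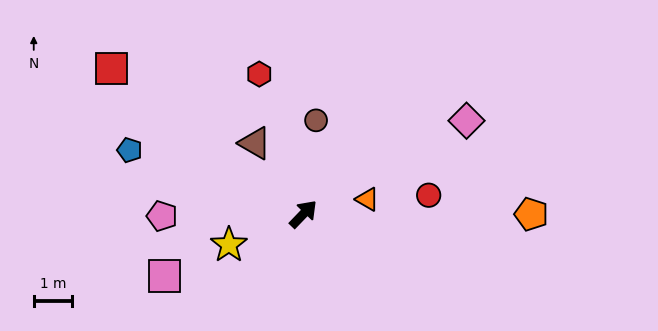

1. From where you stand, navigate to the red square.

turn left 97°, forward 6.3 m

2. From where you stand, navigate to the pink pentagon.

turn left 135°, forward 3.7 m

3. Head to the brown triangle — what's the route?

turn left 78°, forward 2.3 m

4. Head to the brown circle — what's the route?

turn left 36°, forward 2.5 m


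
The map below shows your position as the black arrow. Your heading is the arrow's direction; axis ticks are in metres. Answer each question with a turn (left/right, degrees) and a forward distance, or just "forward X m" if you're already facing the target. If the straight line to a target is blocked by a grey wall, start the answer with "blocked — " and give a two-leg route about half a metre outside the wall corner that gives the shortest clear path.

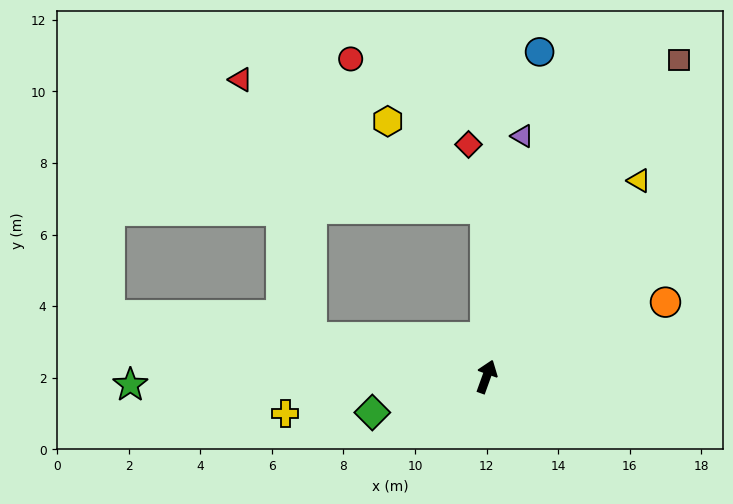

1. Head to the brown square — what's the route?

turn right 12°, forward 10.4 m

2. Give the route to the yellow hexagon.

blocked — turn left 20°, forward 4.7 m, then turn left 48°, forward 3.7 m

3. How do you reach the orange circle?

turn right 48°, forward 5.4 m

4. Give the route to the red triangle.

blocked — turn left 20°, forward 4.7 m, then turn left 62°, forward 7.7 m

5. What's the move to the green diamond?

turn left 127°, forward 3.3 m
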